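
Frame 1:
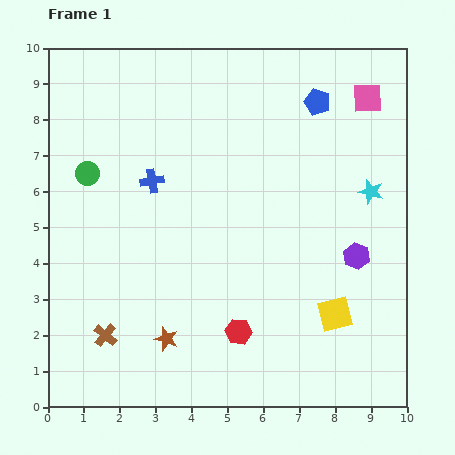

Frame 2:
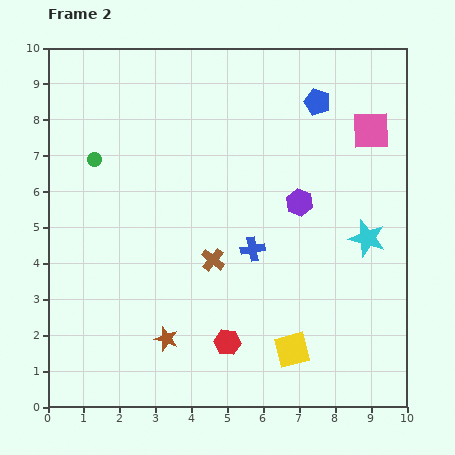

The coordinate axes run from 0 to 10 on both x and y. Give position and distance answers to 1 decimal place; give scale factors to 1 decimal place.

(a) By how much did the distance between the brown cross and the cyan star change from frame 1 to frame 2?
-4.1

Distance in frame 1: 8.4. Distance in frame 2: 4.3.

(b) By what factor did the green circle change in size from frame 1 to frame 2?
0.6×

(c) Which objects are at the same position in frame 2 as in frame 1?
the blue pentagon, the brown star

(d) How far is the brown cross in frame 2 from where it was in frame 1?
3.7

The brown cross moved from (1.6, 2.0) to (4.6, 4.1), a distance of √(3.0² + 2.1²) ≈ 3.7.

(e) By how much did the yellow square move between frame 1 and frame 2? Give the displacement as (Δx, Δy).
(-1.2, -1.0)

The yellow square was at (8.0, 2.6) in frame 1 and (6.8, 1.6) in frame 2.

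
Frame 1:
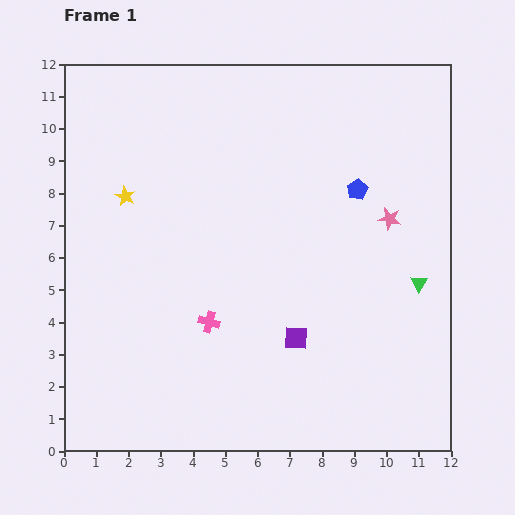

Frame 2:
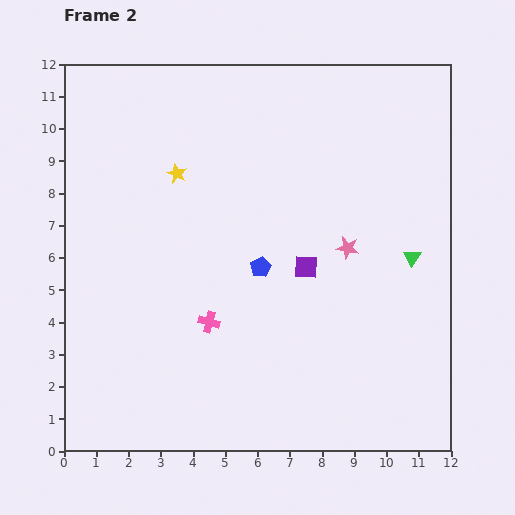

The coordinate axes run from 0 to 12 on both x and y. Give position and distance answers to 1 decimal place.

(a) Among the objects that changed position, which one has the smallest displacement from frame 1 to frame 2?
the green triangle

(moved 0.8)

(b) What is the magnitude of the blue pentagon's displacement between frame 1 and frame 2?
3.8

The blue pentagon moved from (9.1, 8.1) to (6.1, 5.7), a distance of √(3.0² + 2.4²) ≈ 3.8.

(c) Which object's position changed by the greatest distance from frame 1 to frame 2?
the blue pentagon

(moved 3.8; next 2.2)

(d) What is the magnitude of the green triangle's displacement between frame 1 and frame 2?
0.8

The green triangle moved from (11.0, 5.2) to (10.8, 6.0), a distance of √(0.2² + 0.8²) ≈ 0.8.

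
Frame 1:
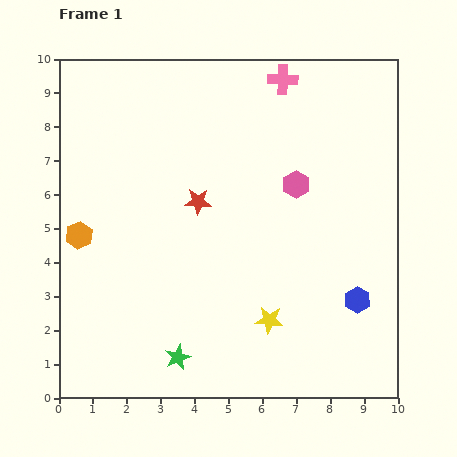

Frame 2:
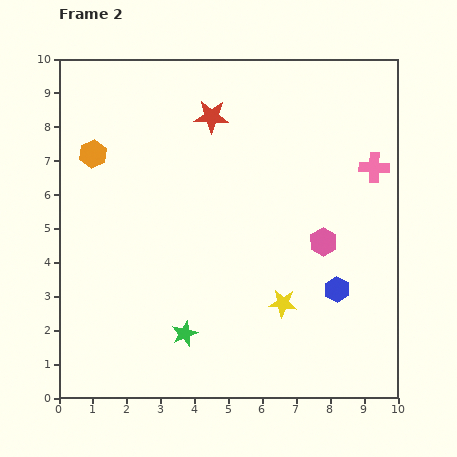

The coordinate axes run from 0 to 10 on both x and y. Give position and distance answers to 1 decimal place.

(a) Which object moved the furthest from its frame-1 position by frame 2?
the pink cross

(moved 3.7; next 2.5)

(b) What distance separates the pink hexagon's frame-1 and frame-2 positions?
1.9

The pink hexagon moved from (7.0, 6.3) to (7.8, 4.6), a distance of √(0.8² + 1.7²) ≈ 1.9.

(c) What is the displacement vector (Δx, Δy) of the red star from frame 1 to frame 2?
(0.4, 2.5)

The red star was at (4.1, 5.8) in frame 1 and (4.5, 8.3) in frame 2.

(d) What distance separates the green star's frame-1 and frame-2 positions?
0.7

The green star moved from (3.5, 1.2) to (3.7, 1.9), a distance of √(0.2² + 0.7²) ≈ 0.7.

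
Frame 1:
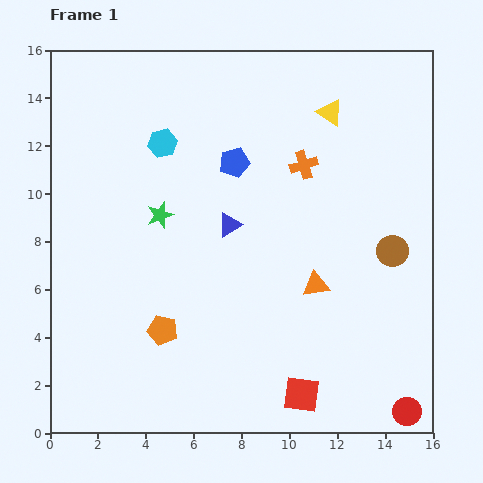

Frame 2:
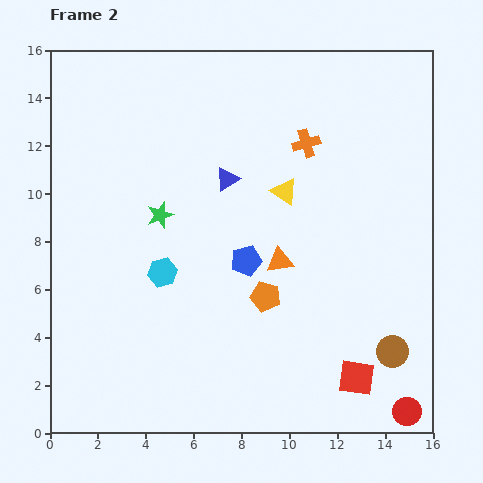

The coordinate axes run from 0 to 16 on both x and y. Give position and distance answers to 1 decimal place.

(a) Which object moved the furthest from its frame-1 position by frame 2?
the cyan hexagon

(moved 5.4; next 4.5)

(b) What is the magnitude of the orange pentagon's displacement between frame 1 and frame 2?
4.5

The orange pentagon moved from (4.7, 4.3) to (9.0, 5.7), a distance of √(4.3² + 1.4²) ≈ 4.5.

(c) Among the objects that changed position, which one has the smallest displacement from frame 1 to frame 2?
the orange cross

(moved 0.9)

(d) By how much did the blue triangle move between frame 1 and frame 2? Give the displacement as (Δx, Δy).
(-0.1, 1.9)

The blue triangle was at (7.5, 8.7) in frame 1 and (7.4, 10.6) in frame 2.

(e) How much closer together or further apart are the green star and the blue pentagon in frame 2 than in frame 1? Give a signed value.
+0.3

Distance in frame 1: 3.8. Distance in frame 2: 4.1.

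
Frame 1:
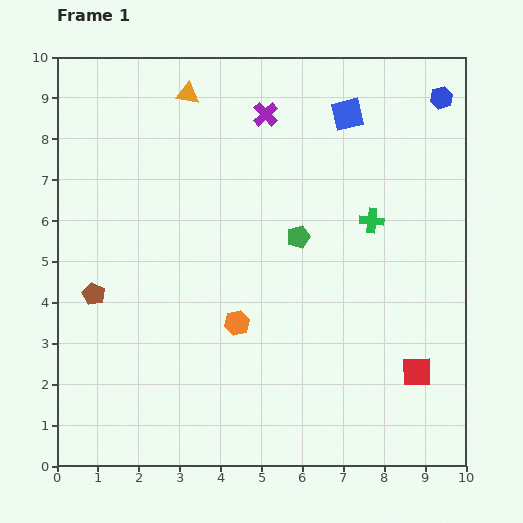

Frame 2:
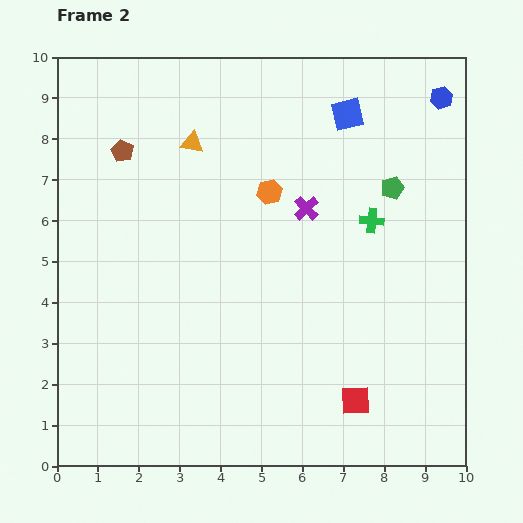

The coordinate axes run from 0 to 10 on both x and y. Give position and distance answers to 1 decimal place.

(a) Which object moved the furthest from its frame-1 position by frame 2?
the brown pentagon

(moved 3.6; next 3.3)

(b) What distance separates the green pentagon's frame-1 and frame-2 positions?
2.6

The green pentagon moved from (5.9, 5.6) to (8.2, 6.8), a distance of √(2.3² + 1.2²) ≈ 2.6.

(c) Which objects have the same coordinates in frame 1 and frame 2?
the green cross, the blue hexagon, the blue square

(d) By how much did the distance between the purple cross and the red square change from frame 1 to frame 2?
-2.4

Distance in frame 1: 7.3. Distance in frame 2: 4.9.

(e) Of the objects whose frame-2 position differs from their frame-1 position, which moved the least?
the orange triangle

(moved 1.2)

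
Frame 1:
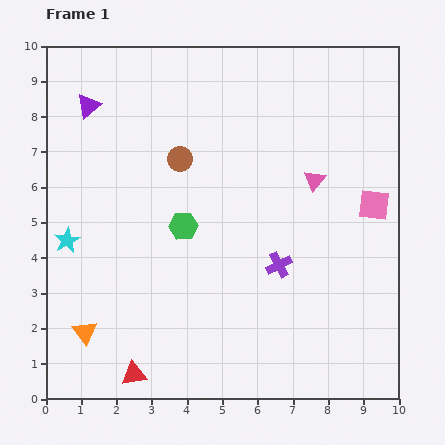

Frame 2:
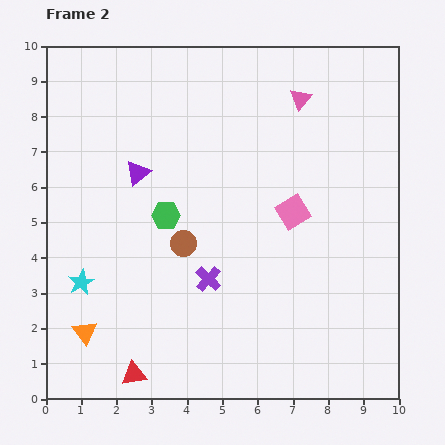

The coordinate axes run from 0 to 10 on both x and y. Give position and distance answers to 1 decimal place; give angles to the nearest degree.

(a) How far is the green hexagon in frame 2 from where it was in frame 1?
0.6

The green hexagon moved from (3.9, 4.9) to (3.4, 5.2), a distance of √(0.5² + 0.3²) ≈ 0.6.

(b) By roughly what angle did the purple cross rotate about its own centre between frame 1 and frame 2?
20° counter-clockwise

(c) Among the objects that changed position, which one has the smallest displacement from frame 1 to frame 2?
the green hexagon

(moved 0.6)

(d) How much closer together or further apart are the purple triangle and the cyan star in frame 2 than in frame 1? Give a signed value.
-0.3

Distance in frame 1: 3.8. Distance in frame 2: 3.5.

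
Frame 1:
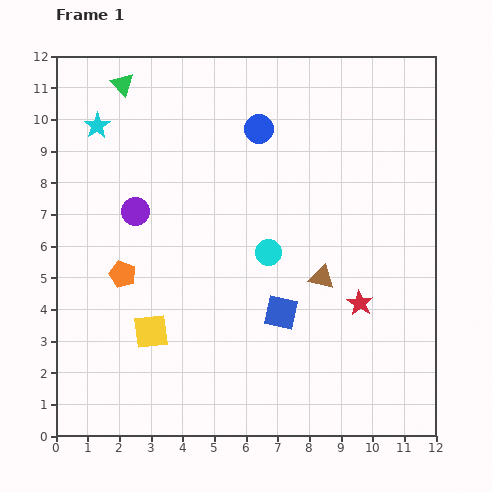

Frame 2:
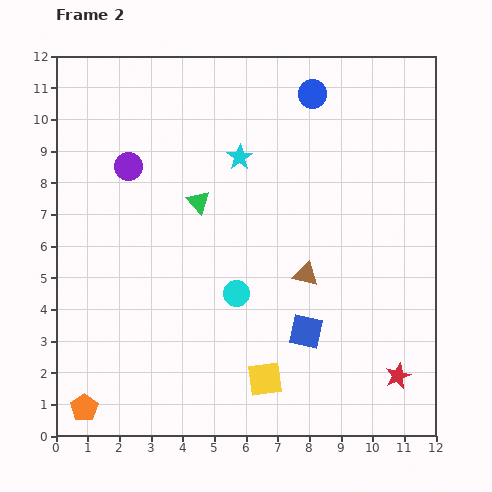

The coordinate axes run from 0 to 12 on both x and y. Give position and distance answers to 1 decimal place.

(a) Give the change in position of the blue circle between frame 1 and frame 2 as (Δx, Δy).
(1.7, 1.1)

The blue circle was at (6.4, 9.7) in frame 1 and (8.1, 10.8) in frame 2.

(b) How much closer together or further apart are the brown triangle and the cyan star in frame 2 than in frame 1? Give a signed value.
-4.3

Distance in frame 1: 8.6. Distance in frame 2: 4.3.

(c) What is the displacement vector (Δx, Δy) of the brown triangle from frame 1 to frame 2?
(-0.5, 0.1)

The brown triangle was at (8.4, 5.0) in frame 1 and (7.9, 5.1) in frame 2.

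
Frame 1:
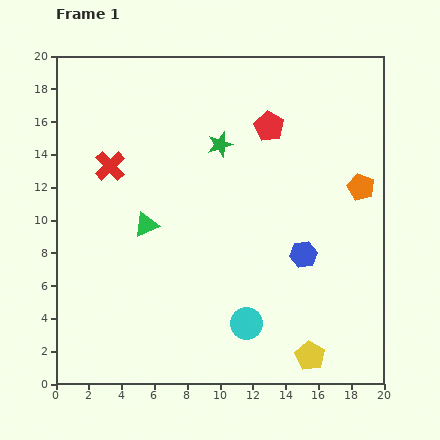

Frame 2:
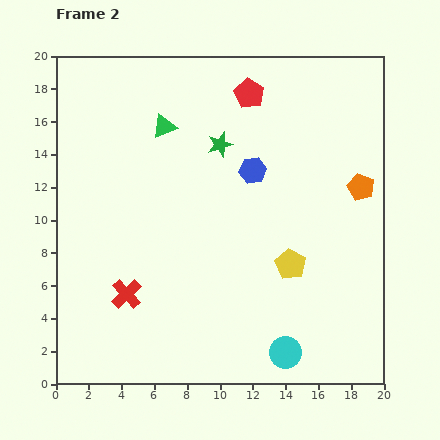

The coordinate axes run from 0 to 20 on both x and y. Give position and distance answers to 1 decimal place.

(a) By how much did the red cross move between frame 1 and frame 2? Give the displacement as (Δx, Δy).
(1.0, -7.8)

The red cross was at (3.3, 13.3) in frame 1 and (4.3, 5.5) in frame 2.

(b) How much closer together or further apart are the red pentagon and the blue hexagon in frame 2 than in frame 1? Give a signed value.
-3.4

Distance in frame 1: 8.1. Distance in frame 2: 4.7.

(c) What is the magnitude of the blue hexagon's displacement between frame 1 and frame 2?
6.0

The blue hexagon moved from (15.1, 7.9) to (12.0, 13.0), a distance of √(3.1² + 5.1²) ≈ 6.0.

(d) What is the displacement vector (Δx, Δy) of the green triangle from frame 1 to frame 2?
(1.1, 6.0)

The green triangle was at (5.5, 9.7) in frame 1 and (6.6, 15.7) in frame 2.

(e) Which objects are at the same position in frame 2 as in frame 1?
the green star, the orange pentagon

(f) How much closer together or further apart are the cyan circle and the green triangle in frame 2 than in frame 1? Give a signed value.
+7.1

Distance in frame 1: 8.6. Distance in frame 2: 15.7.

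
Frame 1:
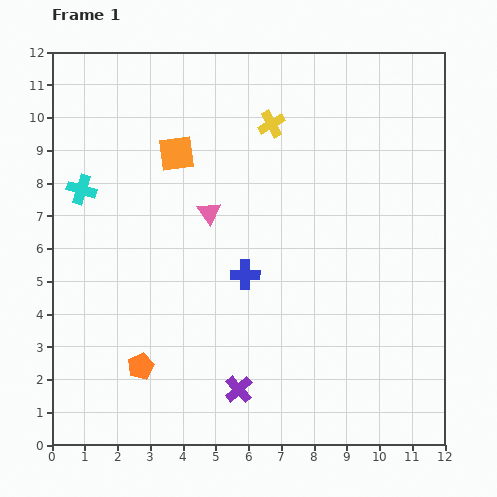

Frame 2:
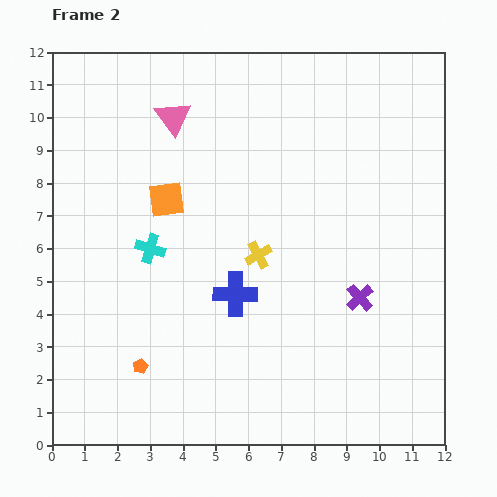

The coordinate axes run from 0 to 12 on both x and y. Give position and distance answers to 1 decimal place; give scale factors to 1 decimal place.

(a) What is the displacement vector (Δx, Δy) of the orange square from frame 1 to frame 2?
(-0.3, -1.4)

The orange square was at (3.8, 8.9) in frame 1 and (3.5, 7.5) in frame 2.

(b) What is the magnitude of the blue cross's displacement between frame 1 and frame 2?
0.7

The blue cross moved from (5.9, 5.2) to (5.6, 4.6), a distance of √(0.3² + 0.6²) ≈ 0.7.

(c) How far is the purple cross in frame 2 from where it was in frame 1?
4.6

The purple cross moved from (5.7, 1.7) to (9.4, 4.5), a distance of √(3.7² + 2.8²) ≈ 4.6.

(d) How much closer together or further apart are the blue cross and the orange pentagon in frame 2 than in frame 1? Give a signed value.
-0.7

Distance in frame 1: 4.3. Distance in frame 2: 3.6.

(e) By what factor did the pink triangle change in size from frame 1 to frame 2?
1.6×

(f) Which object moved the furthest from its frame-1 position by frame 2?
the purple cross

(moved 4.6; next 4.0)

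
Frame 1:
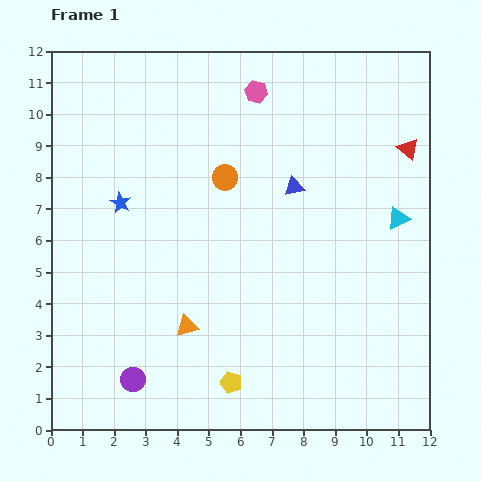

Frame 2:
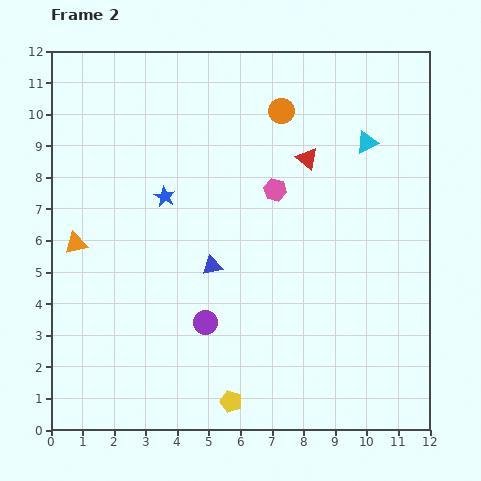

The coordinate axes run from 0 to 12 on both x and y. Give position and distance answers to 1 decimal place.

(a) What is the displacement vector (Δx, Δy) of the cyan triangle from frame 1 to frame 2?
(-1.0, 2.4)

The cyan triangle was at (11.0, 6.7) in frame 1 and (10.0, 9.1) in frame 2.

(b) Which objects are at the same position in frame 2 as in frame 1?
none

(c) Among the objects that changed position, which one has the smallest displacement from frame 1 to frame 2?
the yellow pentagon

(moved 0.6)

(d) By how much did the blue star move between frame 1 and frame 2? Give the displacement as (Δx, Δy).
(1.4, 0.2)

The blue star was at (2.2, 7.2) in frame 1 and (3.6, 7.4) in frame 2.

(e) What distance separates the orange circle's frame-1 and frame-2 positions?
2.8

The orange circle moved from (5.5, 8.0) to (7.3, 10.1), a distance of √(1.8² + 2.1²) ≈ 2.8.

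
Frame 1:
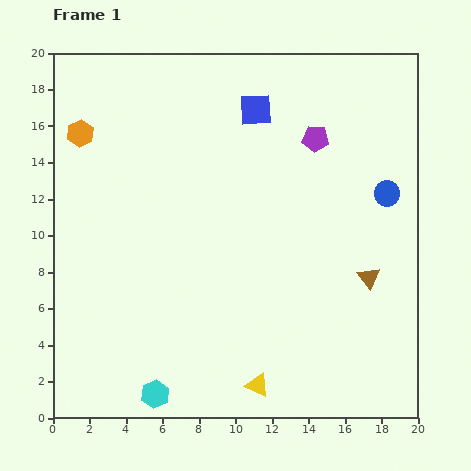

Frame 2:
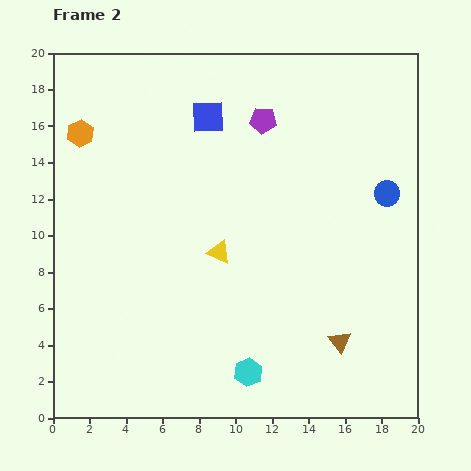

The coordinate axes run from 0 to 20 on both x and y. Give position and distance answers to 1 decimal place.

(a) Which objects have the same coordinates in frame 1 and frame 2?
the blue circle, the orange hexagon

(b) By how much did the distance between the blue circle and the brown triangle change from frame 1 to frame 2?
+3.8

Distance in frame 1: 4.7. Distance in frame 2: 8.5.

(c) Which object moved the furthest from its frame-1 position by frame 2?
the yellow triangle

(moved 7.6; next 5.2)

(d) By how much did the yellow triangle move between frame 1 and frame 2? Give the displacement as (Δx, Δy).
(-2.1, 7.3)

The yellow triangle was at (11.2, 1.8) in frame 1 and (9.1, 9.1) in frame 2.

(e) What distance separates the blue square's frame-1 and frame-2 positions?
2.6

The blue square moved from (11.1, 16.9) to (8.5, 16.5), a distance of √(2.6² + 0.4²) ≈ 2.6.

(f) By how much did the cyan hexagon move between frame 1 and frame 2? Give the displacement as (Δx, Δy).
(5.1, 1.2)

The cyan hexagon was at (5.6, 1.3) in frame 1 and (10.7, 2.5) in frame 2.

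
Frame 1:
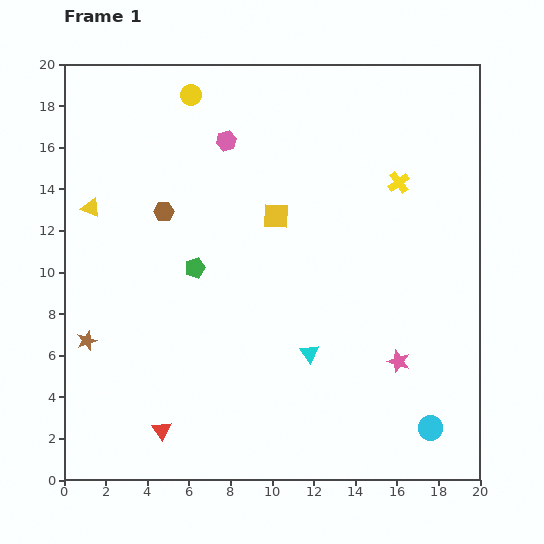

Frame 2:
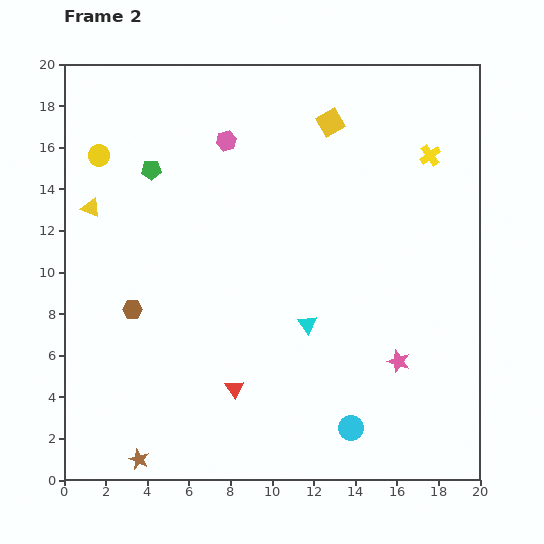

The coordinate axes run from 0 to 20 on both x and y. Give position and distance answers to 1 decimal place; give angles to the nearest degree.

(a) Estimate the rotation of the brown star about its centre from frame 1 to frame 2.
29° counter-clockwise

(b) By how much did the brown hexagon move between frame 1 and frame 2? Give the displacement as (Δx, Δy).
(-1.5, -4.7)

The brown hexagon was at (4.8, 12.9) in frame 1 and (3.3, 8.2) in frame 2.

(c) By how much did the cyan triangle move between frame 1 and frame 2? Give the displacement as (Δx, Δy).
(-0.1, 1.4)

The cyan triangle was at (11.8, 6.1) in frame 1 and (11.7, 7.5) in frame 2.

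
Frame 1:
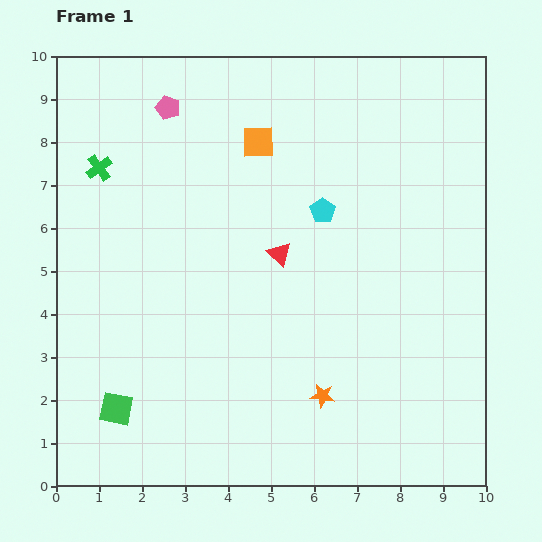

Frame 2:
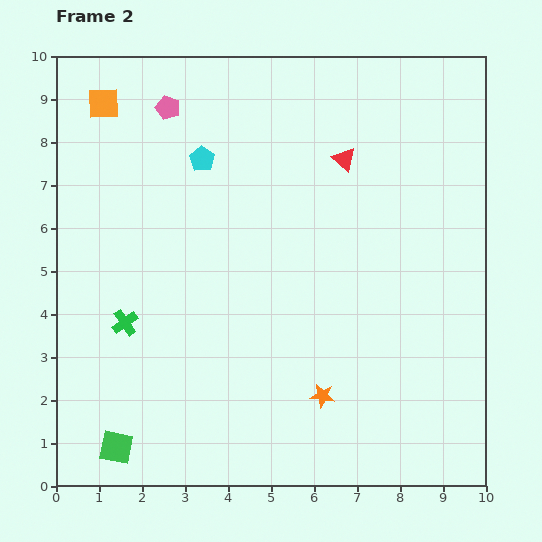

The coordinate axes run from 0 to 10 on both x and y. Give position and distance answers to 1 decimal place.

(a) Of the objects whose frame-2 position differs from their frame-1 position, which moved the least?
the green square

(moved 0.9)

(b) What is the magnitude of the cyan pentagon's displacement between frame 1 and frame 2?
3.0

The cyan pentagon moved from (6.2, 6.4) to (3.4, 7.6), a distance of √(2.8² + 1.2²) ≈ 3.0.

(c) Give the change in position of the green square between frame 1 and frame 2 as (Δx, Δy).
(0.0, -0.9)

The green square was at (1.4, 1.8) in frame 1 and (1.4, 0.9) in frame 2.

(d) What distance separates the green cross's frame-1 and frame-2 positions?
3.6

The green cross moved from (1.0, 7.4) to (1.6, 3.8), a distance of √(0.6² + 3.6²) ≈ 3.6.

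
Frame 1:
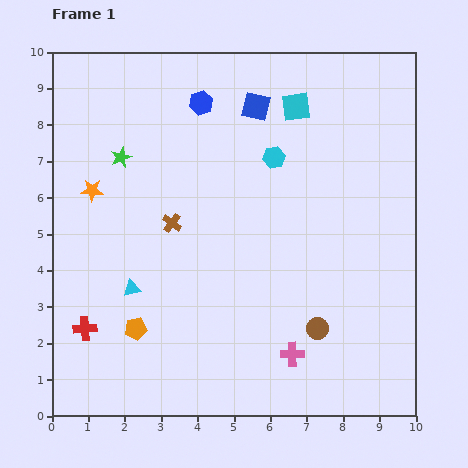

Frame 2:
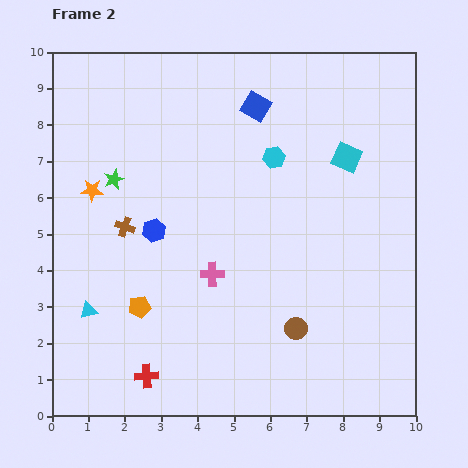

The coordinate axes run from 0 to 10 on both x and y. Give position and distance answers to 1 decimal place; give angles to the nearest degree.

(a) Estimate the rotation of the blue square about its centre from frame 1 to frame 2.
17° clockwise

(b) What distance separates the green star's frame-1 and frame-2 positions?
0.6

The green star moved from (1.9, 7.1) to (1.7, 6.5), a distance of √(0.2² + 0.6²) ≈ 0.6.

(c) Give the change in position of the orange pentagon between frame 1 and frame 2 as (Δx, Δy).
(0.1, 0.6)

The orange pentagon was at (2.3, 2.4) in frame 1 and (2.4, 3.0) in frame 2.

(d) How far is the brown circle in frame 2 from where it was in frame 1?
0.6

The brown circle moved from (7.3, 2.4) to (6.7, 2.4), a distance of √(0.6² + 0.0²) ≈ 0.6.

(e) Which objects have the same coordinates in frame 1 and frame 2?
the cyan hexagon, the blue square, the orange star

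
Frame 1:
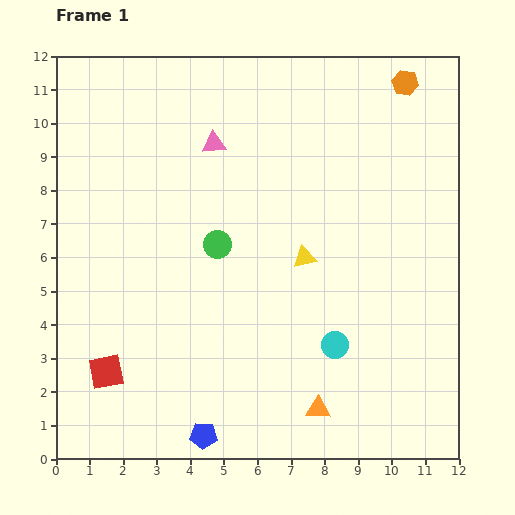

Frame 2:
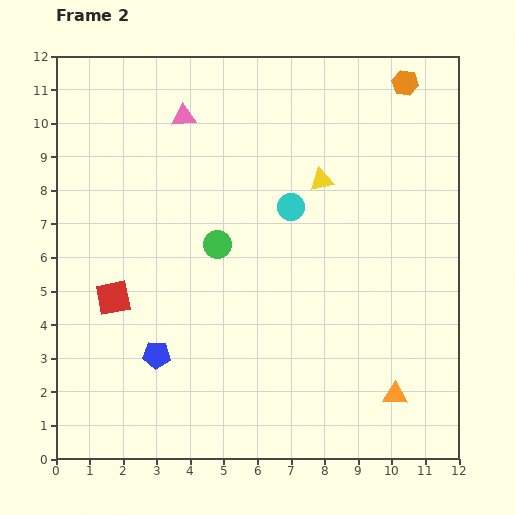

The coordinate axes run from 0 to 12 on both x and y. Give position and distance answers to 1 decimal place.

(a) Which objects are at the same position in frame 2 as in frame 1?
the green circle, the orange hexagon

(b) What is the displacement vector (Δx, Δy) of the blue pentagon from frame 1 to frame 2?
(-1.4, 2.4)

The blue pentagon was at (4.4, 0.7) in frame 1 and (3.0, 3.1) in frame 2.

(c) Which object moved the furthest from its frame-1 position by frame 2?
the cyan circle

(moved 4.3; next 2.8)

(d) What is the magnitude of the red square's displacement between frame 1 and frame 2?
2.2

The red square moved from (1.5, 2.6) to (1.7, 4.8), a distance of √(0.2² + 2.2²) ≈ 2.2.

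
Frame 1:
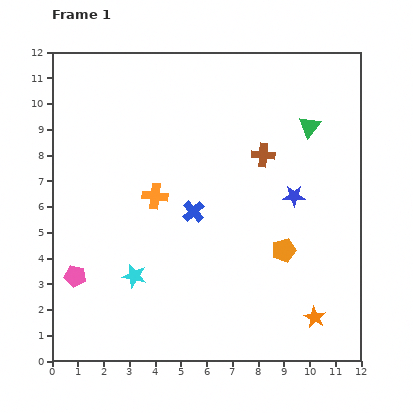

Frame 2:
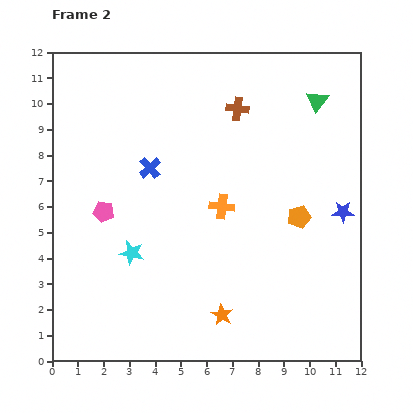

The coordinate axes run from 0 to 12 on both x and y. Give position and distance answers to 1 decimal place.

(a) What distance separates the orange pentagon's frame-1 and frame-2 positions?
1.4

The orange pentagon moved from (9.0, 4.3) to (9.6, 5.6), a distance of √(0.6² + 1.3²) ≈ 1.4.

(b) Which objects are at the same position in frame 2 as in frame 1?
none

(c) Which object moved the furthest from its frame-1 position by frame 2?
the orange star

(moved 3.6; next 2.7)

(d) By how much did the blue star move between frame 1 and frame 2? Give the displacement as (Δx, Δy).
(1.9, -0.6)

The blue star was at (9.4, 6.4) in frame 1 and (11.3, 5.8) in frame 2.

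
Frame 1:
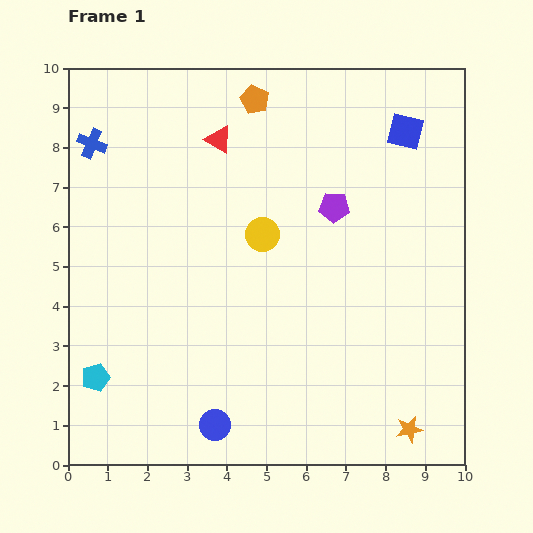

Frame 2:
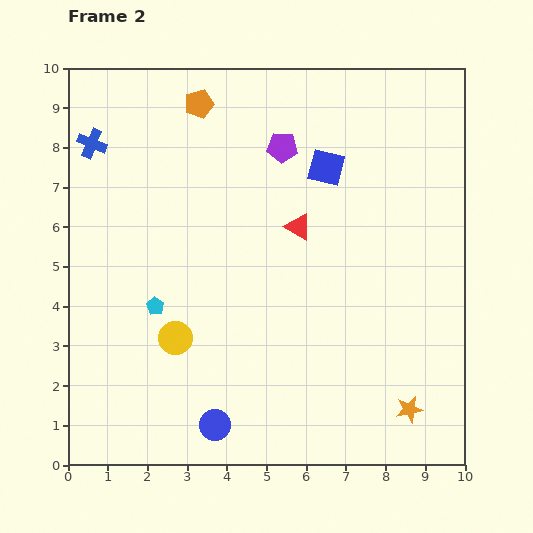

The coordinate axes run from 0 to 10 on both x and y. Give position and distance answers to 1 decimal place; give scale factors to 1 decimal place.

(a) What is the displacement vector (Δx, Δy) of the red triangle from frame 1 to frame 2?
(2.0, -2.2)

The red triangle was at (3.8, 8.2) in frame 1 and (5.8, 6.0) in frame 2.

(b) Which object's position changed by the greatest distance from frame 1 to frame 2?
the yellow circle

(moved 3.4; next 3.0)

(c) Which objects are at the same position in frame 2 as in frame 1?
the blue cross, the blue circle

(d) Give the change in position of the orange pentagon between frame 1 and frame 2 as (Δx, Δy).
(-1.4, -0.1)

The orange pentagon was at (4.7, 9.2) in frame 1 and (3.3, 9.1) in frame 2.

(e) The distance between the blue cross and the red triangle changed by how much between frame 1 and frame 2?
+2.4

Distance in frame 1: 3.2. Distance in frame 2: 5.6.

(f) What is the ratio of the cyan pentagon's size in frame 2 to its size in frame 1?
0.6×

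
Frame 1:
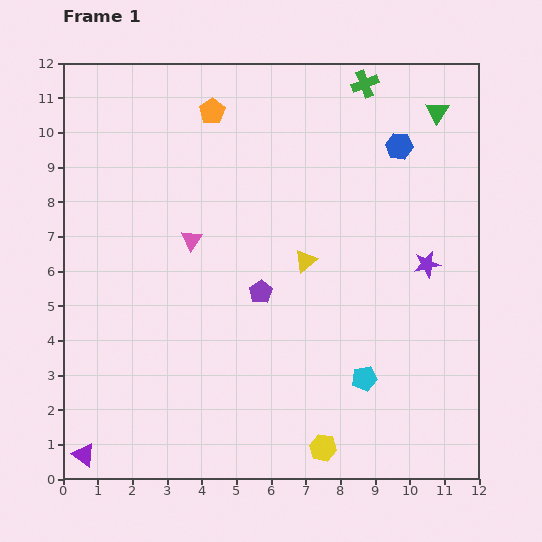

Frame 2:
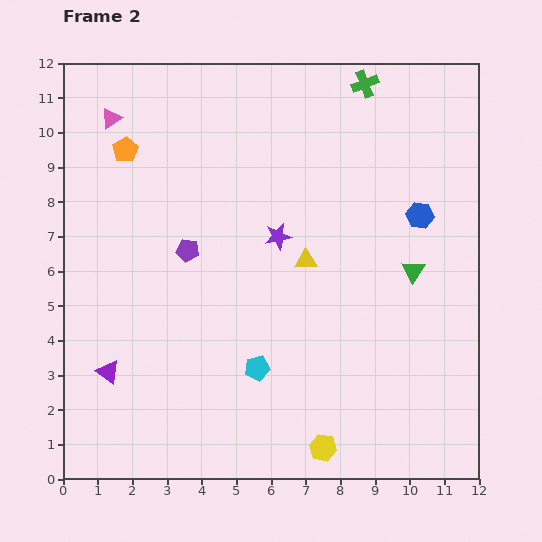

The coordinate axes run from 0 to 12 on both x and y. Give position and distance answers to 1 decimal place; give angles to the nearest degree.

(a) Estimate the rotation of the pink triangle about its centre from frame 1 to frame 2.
22° clockwise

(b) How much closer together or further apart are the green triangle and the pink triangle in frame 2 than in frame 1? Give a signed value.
+1.7

Distance in frame 1: 8.0. Distance in frame 2: 9.7.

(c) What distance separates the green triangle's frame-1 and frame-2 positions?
4.7

The green triangle moved from (10.8, 10.6) to (10.1, 6.0), a distance of √(0.7² + 4.6²) ≈ 4.7.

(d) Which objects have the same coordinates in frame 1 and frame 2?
the green cross, the yellow triangle, the yellow hexagon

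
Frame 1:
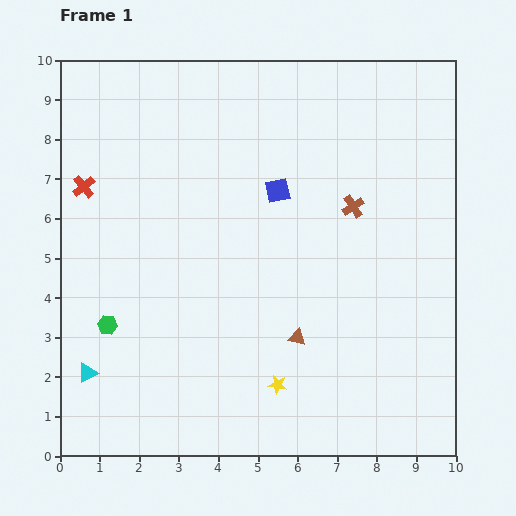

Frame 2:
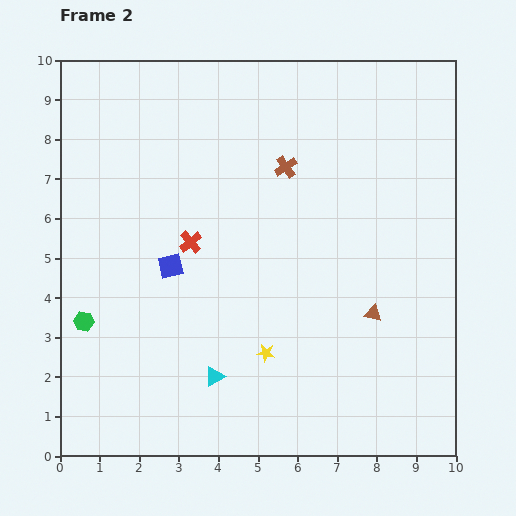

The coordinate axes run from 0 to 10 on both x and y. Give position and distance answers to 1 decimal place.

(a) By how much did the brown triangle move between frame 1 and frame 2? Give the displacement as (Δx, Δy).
(1.9, 0.6)

The brown triangle was at (6.0, 3.0) in frame 1 and (7.9, 3.6) in frame 2.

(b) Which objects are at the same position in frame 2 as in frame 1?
none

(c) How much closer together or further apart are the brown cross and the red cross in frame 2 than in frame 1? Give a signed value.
-3.7

Distance in frame 1: 6.8. Distance in frame 2: 3.1.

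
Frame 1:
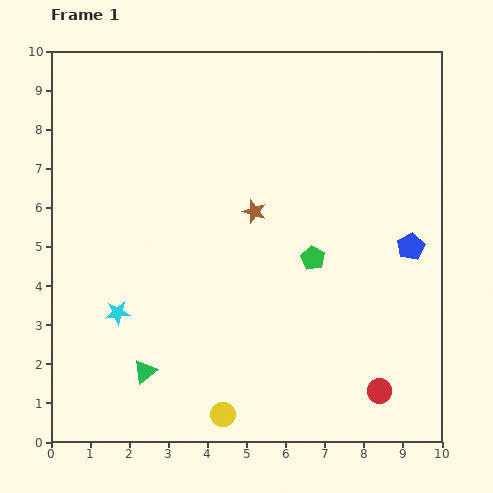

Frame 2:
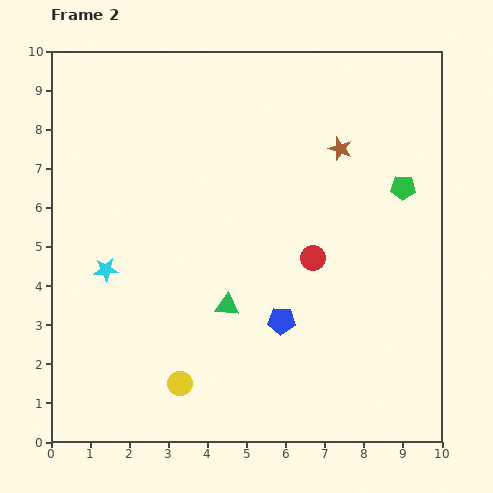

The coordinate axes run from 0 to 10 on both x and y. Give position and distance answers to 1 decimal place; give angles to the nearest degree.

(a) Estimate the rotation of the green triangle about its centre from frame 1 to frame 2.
41° clockwise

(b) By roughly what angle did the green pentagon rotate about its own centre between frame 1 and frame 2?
26° counter-clockwise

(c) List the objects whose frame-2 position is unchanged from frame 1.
none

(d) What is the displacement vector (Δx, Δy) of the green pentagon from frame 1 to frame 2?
(2.3, 1.8)

The green pentagon was at (6.7, 4.7) in frame 1 and (9.0, 6.5) in frame 2.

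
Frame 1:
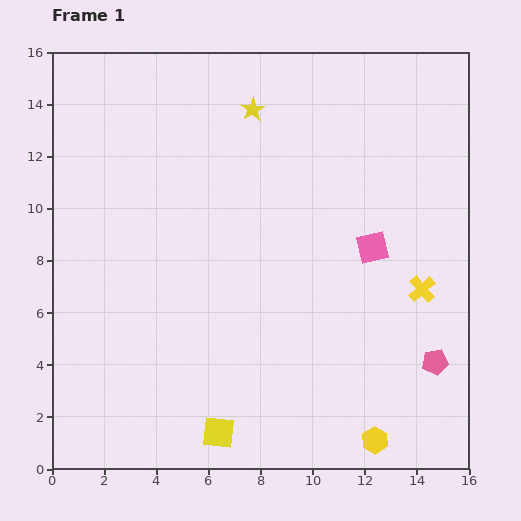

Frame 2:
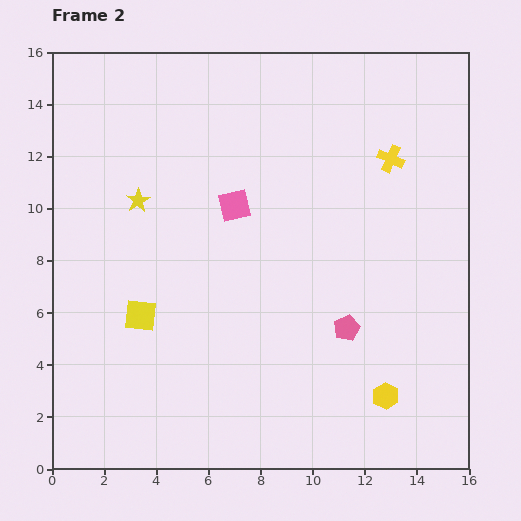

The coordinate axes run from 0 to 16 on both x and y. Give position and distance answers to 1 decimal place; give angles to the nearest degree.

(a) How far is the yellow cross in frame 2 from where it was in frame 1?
5.1

The yellow cross moved from (14.2, 6.9) to (13.0, 11.9), a distance of √(1.2² + 5.0²) ≈ 5.1.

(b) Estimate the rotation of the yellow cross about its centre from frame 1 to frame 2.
25° counter-clockwise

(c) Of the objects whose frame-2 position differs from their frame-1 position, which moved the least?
the yellow hexagon

(moved 1.7)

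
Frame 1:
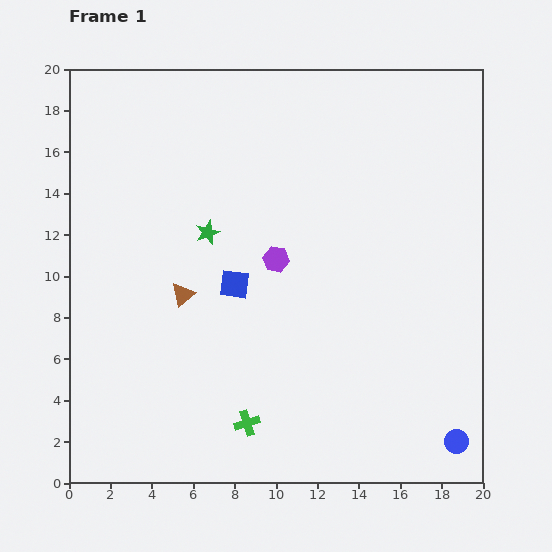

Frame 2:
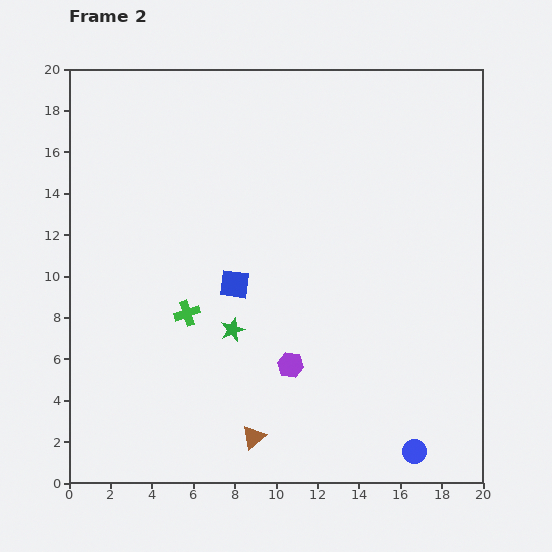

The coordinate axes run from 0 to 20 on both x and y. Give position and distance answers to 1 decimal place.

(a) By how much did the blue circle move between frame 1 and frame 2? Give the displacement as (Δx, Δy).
(-2.0, -0.5)

The blue circle was at (18.7, 2.0) in frame 1 and (16.7, 1.5) in frame 2.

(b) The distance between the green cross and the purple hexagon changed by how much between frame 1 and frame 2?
-2.4

Distance in frame 1: 8.0. Distance in frame 2: 5.6.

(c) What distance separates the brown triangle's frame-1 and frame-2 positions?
7.7

The brown triangle moved from (5.5, 9.1) to (8.9, 2.2), a distance of √(3.4² + 6.9²) ≈ 7.7.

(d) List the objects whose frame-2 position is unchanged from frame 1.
the blue square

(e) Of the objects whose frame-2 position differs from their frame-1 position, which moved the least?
the blue circle

(moved 2.1)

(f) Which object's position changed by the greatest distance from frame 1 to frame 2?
the brown triangle

(moved 7.7; next 6.0)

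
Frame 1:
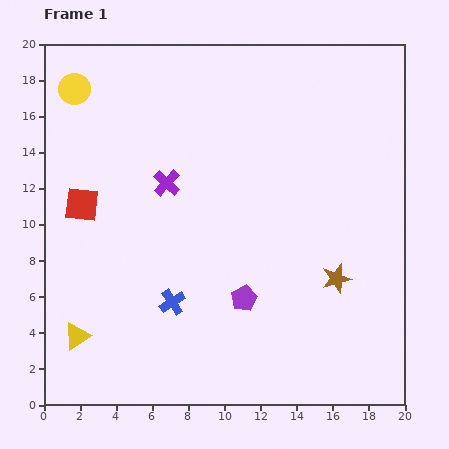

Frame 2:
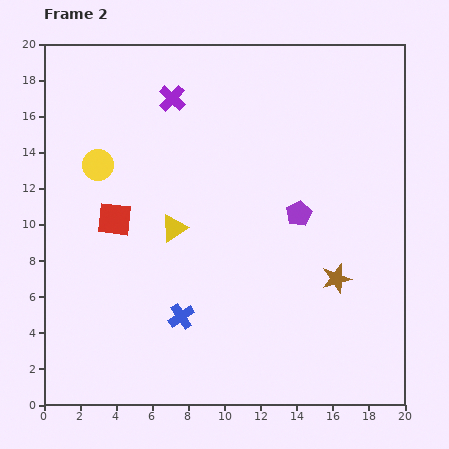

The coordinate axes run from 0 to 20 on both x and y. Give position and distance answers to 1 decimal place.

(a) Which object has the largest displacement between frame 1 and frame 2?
the yellow triangle

(moved 8.1; next 5.6)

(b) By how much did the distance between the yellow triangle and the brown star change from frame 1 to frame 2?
-5.4

Distance in frame 1: 14.8. Distance in frame 2: 9.4.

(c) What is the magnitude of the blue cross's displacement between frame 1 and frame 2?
0.9

The blue cross moved from (7.1, 5.7) to (7.6, 4.9), a distance of √(0.5² + 0.8²) ≈ 0.9.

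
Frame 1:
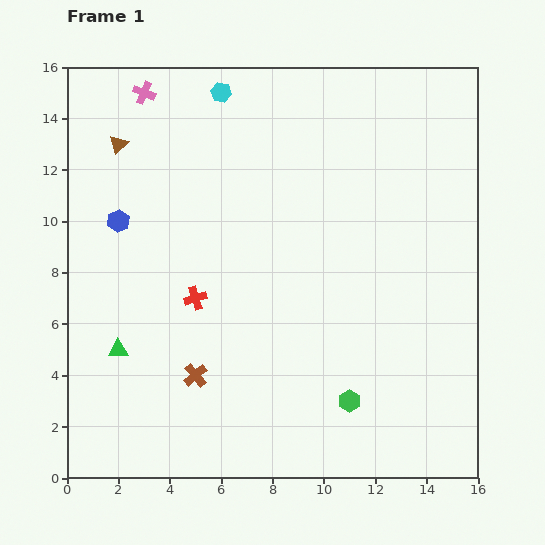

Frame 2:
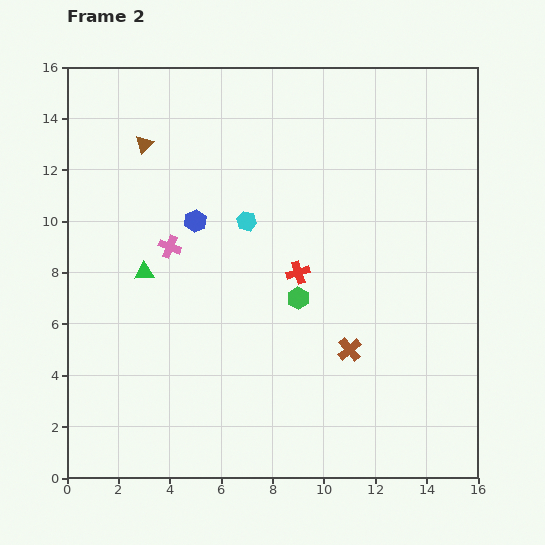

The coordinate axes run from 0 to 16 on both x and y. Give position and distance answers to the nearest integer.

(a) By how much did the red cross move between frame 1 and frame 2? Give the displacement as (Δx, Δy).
(4, 1)

The red cross was at (5, 7) in frame 1 and (9, 8) in frame 2.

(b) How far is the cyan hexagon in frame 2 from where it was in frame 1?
5

The cyan hexagon moved from (6, 15) to (7, 10), a distance of √(1² + 5²) ≈ 5.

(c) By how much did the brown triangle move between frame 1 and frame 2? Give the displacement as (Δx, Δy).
(1, 0)

The brown triangle was at (2, 13) in frame 1 and (3, 13) in frame 2.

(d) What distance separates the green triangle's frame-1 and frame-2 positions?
3

The green triangle moved from (2, 5) to (3, 8), a distance of √(1² + 3²) ≈ 3.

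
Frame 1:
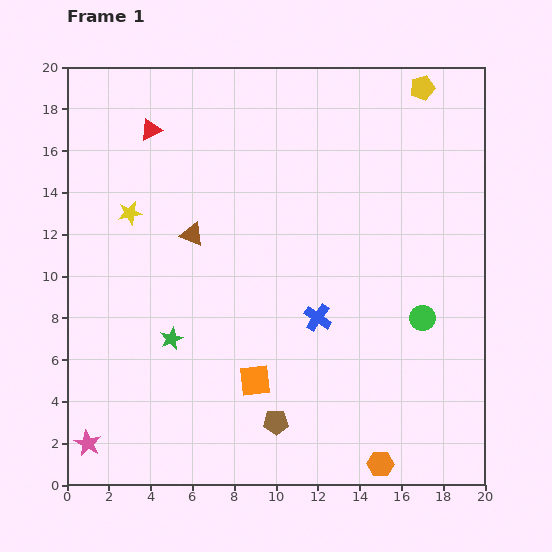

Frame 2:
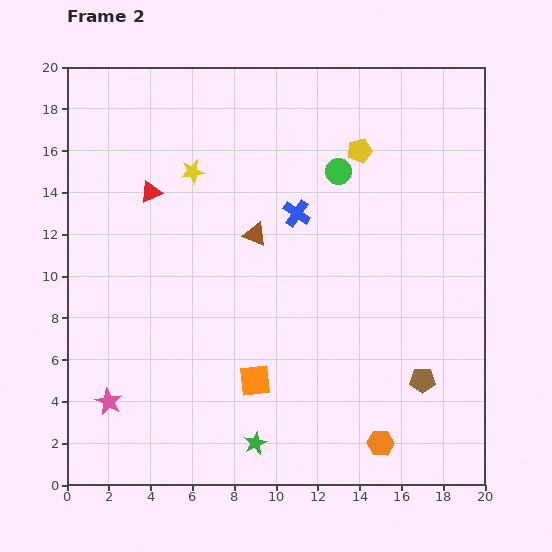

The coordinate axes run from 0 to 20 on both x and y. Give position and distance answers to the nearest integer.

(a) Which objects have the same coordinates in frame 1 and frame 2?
the orange square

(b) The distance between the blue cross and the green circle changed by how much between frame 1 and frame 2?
-2

Distance in frame 1: 5. Distance in frame 2: 3.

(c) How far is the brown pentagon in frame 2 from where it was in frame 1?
7

The brown pentagon moved from (10, 3) to (17, 5), a distance of √(7² + 2²) ≈ 7.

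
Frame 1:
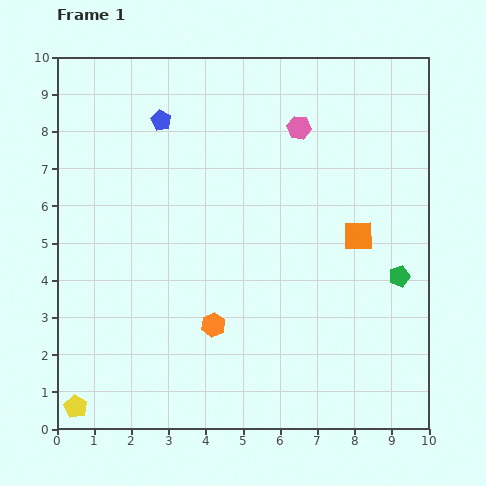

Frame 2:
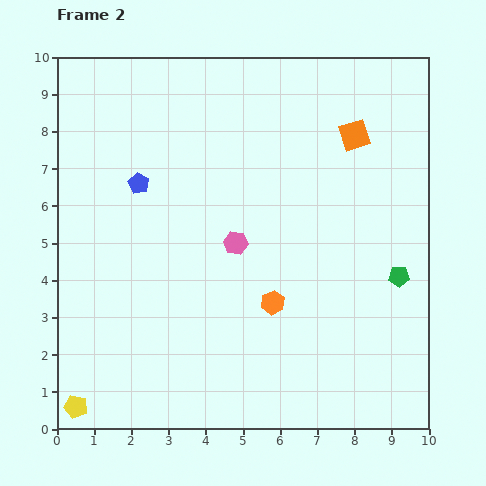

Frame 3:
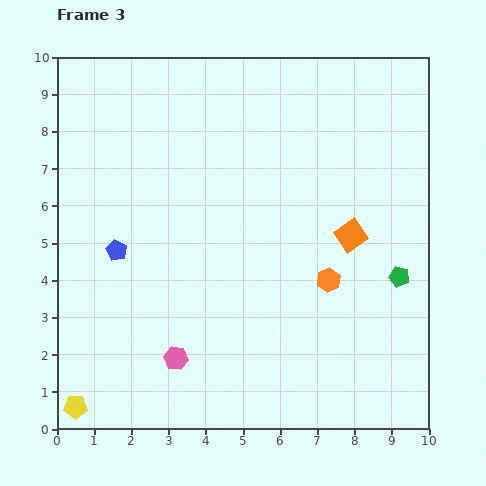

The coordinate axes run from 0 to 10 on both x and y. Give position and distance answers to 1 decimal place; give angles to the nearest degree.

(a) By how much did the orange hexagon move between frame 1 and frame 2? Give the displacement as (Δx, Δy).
(1.6, 0.6)

The orange hexagon was at (4.2, 2.8) in frame 1 and (5.8, 3.4) in frame 2.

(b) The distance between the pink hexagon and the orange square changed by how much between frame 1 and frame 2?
+1.0

Distance in frame 1: 3.3. Distance in frame 2: 4.3.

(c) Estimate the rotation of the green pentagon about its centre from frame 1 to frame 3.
31° clockwise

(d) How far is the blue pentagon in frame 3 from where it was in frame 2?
1.9

The blue pentagon moved from (2.2, 6.6) to (1.6, 4.8), a distance of √(0.6² + 1.8²) ≈ 1.9.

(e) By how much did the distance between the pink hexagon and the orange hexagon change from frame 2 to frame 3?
+2.7

Distance in frame 2: 1.9. Distance in frame 3: 4.6.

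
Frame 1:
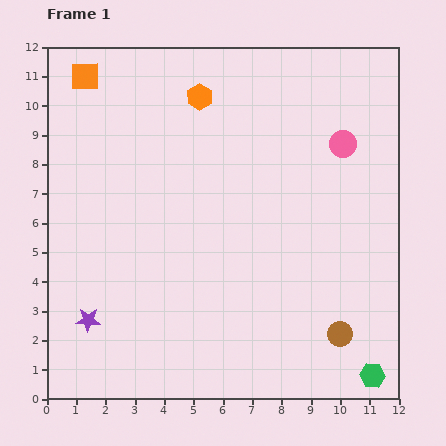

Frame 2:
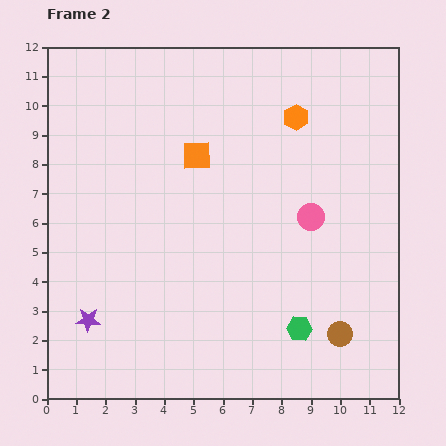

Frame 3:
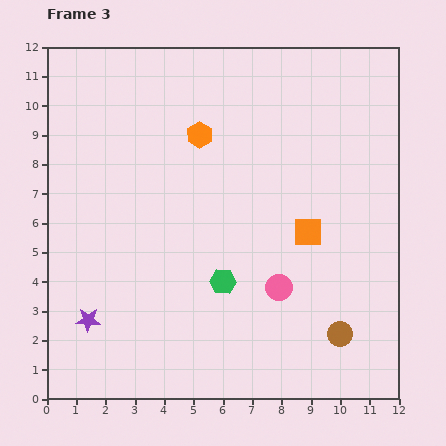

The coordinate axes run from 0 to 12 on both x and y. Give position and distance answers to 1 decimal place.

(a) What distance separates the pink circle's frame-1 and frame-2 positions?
2.7

The pink circle moved from (10.1, 8.7) to (9.0, 6.2), a distance of √(1.1² + 2.5²) ≈ 2.7.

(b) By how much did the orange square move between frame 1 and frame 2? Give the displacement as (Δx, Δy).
(3.8, -2.7)

The orange square was at (1.3, 11.0) in frame 1 and (5.1, 8.3) in frame 2.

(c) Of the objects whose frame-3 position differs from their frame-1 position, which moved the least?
the orange hexagon

(moved 1.3)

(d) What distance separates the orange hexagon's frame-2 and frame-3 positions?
3.4

The orange hexagon moved from (8.5, 9.6) to (5.2, 9.0), a distance of √(3.3² + 0.6²) ≈ 3.4.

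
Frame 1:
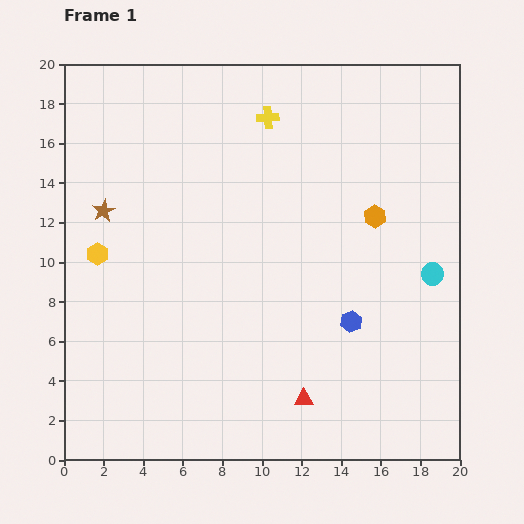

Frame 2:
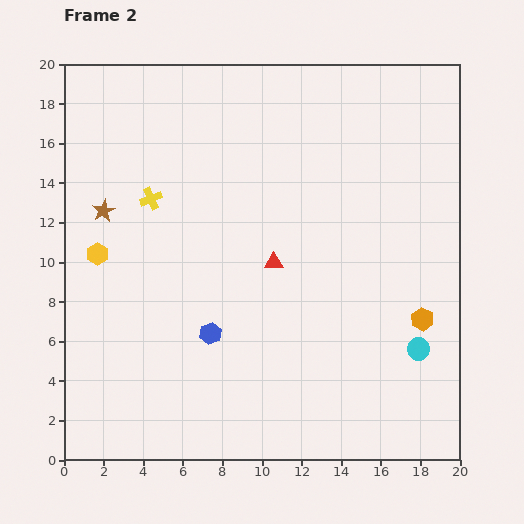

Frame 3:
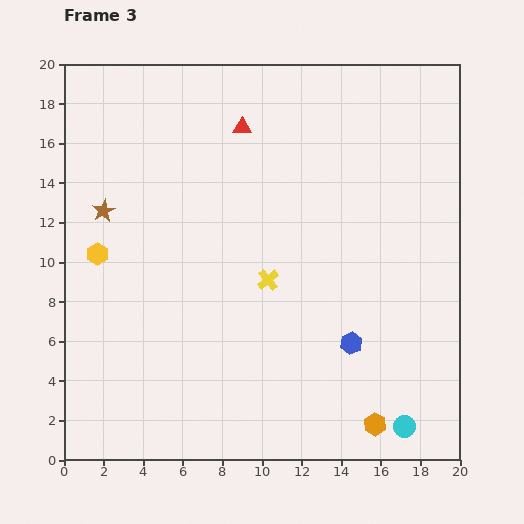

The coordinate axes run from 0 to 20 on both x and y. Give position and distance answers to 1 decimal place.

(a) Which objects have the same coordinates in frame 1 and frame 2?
the brown star, the yellow hexagon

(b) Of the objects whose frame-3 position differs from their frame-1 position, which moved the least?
the blue hexagon

(moved 1.1)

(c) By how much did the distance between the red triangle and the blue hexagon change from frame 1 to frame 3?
+7.6

Distance in frame 1: 4.6. Distance in frame 3: 12.2.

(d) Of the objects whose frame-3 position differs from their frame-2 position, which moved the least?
the cyan circle

(moved 4.0)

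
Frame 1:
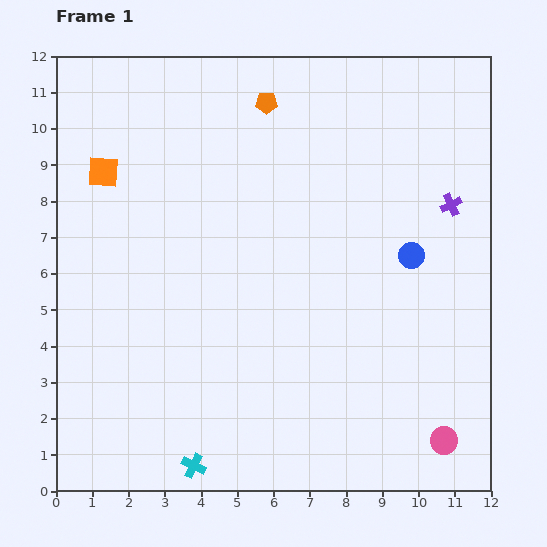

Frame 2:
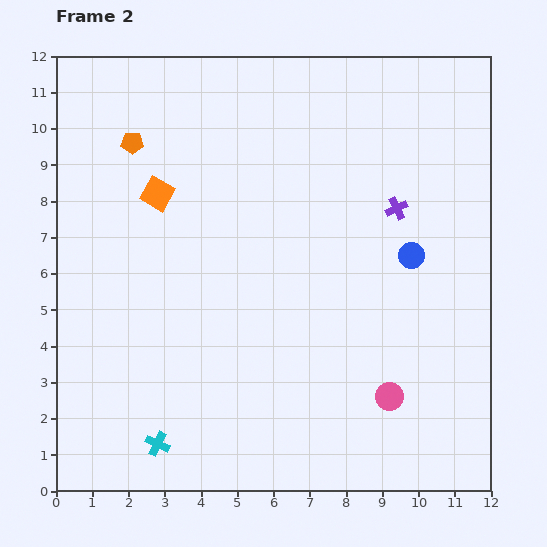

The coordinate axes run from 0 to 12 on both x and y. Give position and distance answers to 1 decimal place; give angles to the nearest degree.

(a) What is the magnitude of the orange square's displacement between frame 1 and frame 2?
1.6

The orange square moved from (1.3, 8.8) to (2.8, 8.2), a distance of √(1.5² + 0.6²) ≈ 1.6.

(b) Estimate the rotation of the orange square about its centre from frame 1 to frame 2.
27° clockwise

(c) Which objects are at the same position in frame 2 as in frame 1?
the blue circle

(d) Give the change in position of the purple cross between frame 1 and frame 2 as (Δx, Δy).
(-1.5, -0.1)

The purple cross was at (10.9, 7.9) in frame 1 and (9.4, 7.8) in frame 2.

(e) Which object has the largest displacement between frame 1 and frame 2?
the orange pentagon

(moved 3.9; next 1.9)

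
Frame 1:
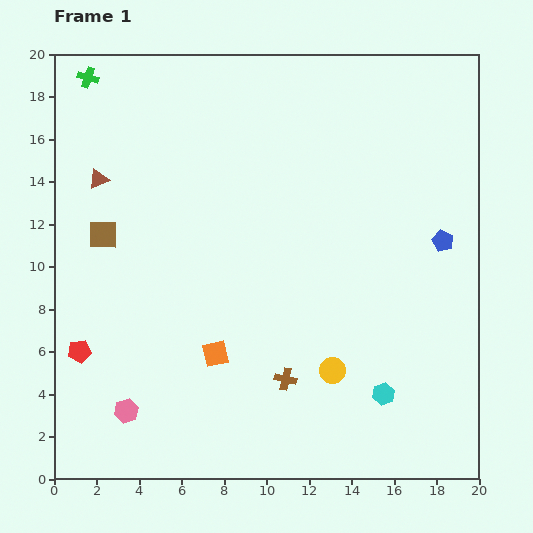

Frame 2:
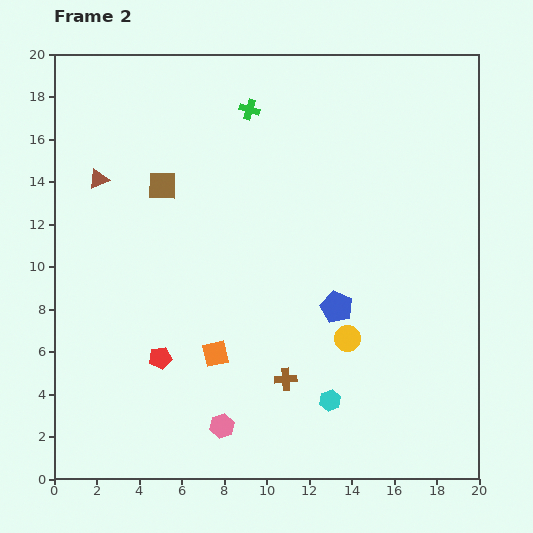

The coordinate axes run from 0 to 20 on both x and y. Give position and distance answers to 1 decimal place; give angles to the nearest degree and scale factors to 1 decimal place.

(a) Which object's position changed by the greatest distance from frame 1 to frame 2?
the green cross

(moved 7.7; next 5.9)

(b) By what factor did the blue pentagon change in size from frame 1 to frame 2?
1.5×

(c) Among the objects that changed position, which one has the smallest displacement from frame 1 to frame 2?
the yellow circle

(moved 1.7)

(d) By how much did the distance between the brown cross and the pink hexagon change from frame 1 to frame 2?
-3.9

Distance in frame 1: 7.6. Distance in frame 2: 3.7.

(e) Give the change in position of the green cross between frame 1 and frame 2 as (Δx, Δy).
(7.6, -1.5)

The green cross was at (1.6, 18.9) in frame 1 and (9.2, 17.4) in frame 2.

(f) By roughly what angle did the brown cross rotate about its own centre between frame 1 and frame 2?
16° counter-clockwise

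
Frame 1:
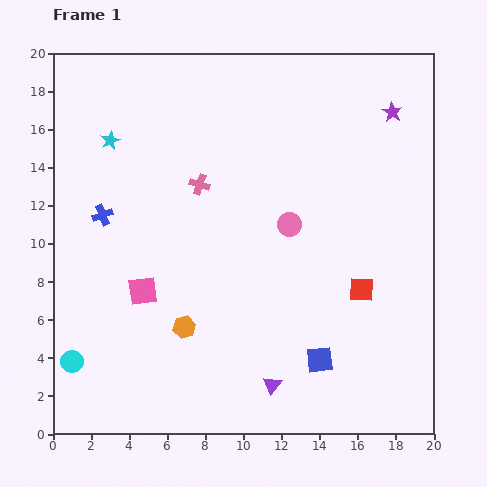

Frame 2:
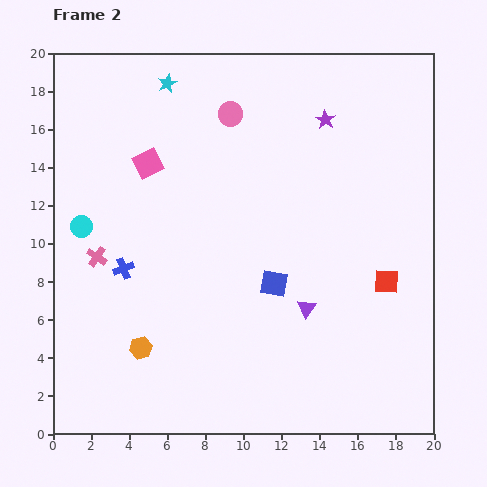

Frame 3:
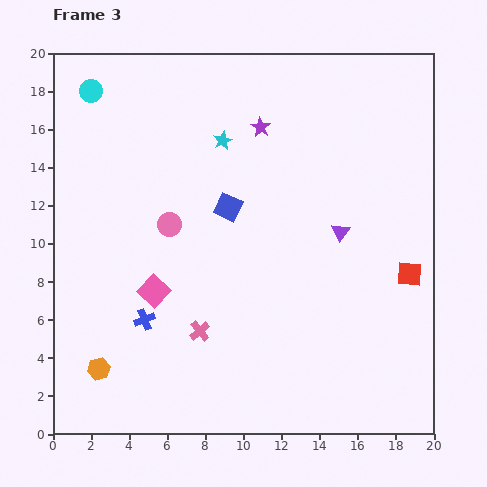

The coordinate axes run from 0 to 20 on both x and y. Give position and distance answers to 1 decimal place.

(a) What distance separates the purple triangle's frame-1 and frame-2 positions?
4.4

The purple triangle moved from (11.5, 2.6) to (13.3, 6.6), a distance of √(1.8² + 4.0²) ≈ 4.4.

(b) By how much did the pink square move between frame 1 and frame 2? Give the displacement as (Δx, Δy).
(0.3, 6.7)

The pink square was at (4.7, 7.5) in frame 1 and (5.0, 14.2) in frame 2.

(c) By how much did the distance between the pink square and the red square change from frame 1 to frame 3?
+1.9

Distance in frame 1: 11.5. Distance in frame 3: 13.4.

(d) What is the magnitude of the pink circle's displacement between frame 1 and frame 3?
6.3

The pink circle moved from (12.4, 11.0) to (6.1, 11.0), a distance of √(6.3² + 0.0²) ≈ 6.3.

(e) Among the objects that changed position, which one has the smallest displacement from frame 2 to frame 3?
the red square

(moved 1.3)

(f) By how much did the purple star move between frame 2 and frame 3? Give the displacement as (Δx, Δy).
(-3.4, -0.4)

The purple star was at (14.3, 16.5) in frame 2 and (10.9, 16.1) in frame 3.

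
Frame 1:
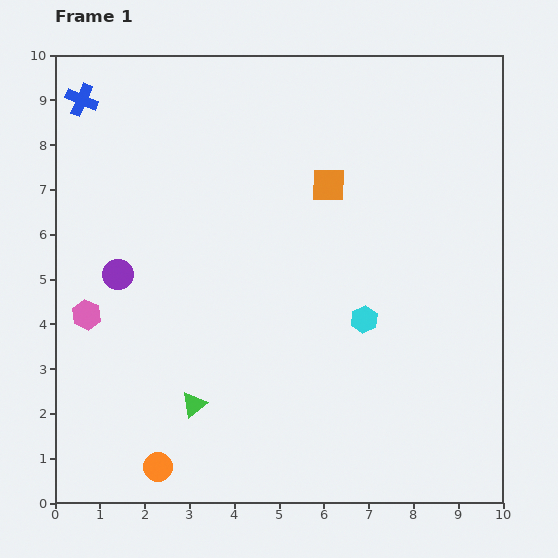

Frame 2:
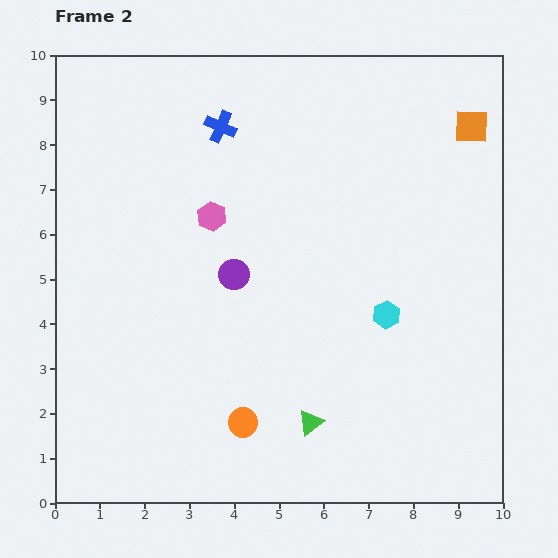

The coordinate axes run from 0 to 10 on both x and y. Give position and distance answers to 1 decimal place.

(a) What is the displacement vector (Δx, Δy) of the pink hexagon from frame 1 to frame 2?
(2.8, 2.2)

The pink hexagon was at (0.7, 4.2) in frame 1 and (3.5, 6.4) in frame 2.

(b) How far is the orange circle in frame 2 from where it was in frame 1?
2.1

The orange circle moved from (2.3, 0.8) to (4.2, 1.8), a distance of √(1.9² + 1.0²) ≈ 2.1.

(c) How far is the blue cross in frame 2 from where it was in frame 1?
3.2

The blue cross moved from (0.6, 9.0) to (3.7, 8.4), a distance of √(3.1² + 0.6²) ≈ 3.2.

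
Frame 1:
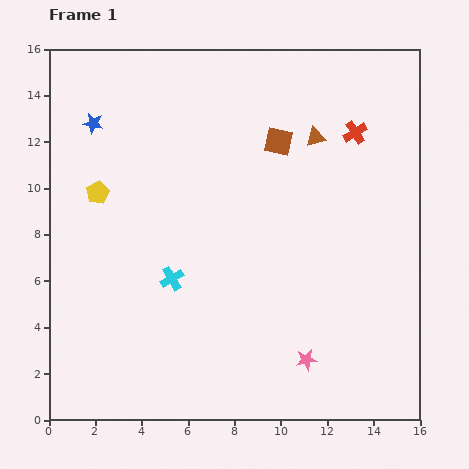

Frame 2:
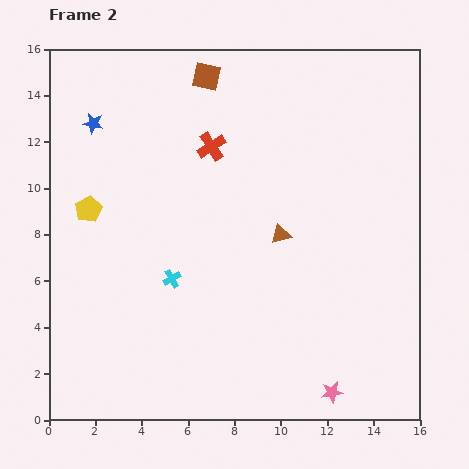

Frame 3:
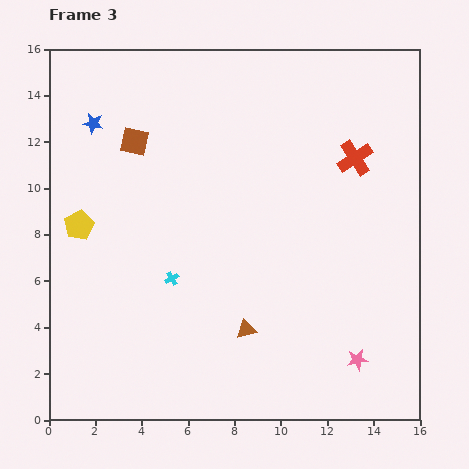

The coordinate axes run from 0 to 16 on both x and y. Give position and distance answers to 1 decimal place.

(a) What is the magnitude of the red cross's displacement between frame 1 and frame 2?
6.2

The red cross moved from (13.2, 12.4) to (7.0, 11.8), a distance of √(6.2² + 0.6²) ≈ 6.2.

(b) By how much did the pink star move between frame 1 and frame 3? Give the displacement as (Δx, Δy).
(2.2, 0.0)

The pink star was at (11.1, 2.6) in frame 1 and (13.3, 2.6) in frame 3.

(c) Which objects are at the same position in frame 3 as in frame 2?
the blue star, the cyan cross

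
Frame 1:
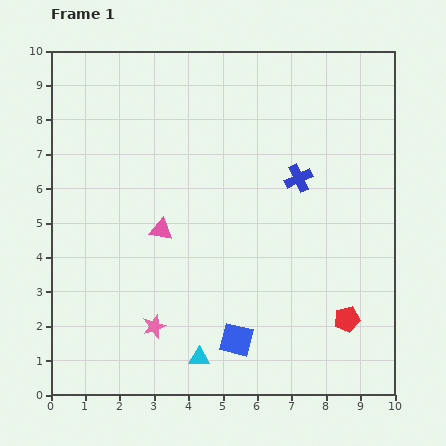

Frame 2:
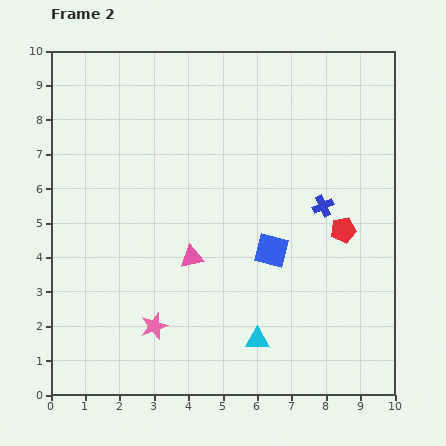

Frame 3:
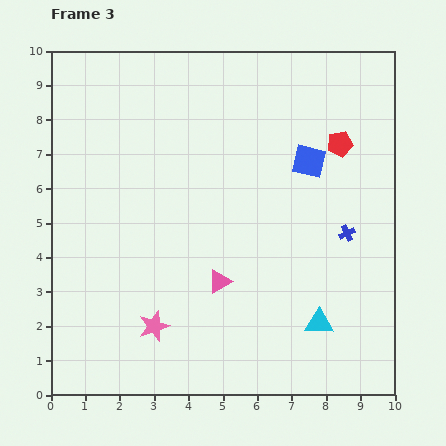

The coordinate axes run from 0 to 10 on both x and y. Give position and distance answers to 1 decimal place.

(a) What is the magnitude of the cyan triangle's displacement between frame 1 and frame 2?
1.8

The cyan triangle moved from (4.3, 1.1) to (6.0, 1.6), a distance of √(1.7² + 0.5²) ≈ 1.8.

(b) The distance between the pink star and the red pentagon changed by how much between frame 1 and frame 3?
+2.0

Distance in frame 1: 5.6. Distance in frame 3: 7.6.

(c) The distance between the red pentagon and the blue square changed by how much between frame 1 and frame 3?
-2.3

Distance in frame 1: 3.3. Distance in frame 3: 1.0.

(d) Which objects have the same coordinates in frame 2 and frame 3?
the pink star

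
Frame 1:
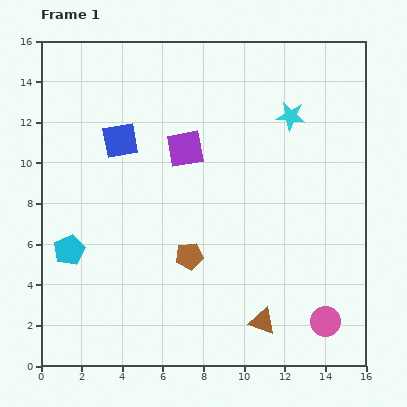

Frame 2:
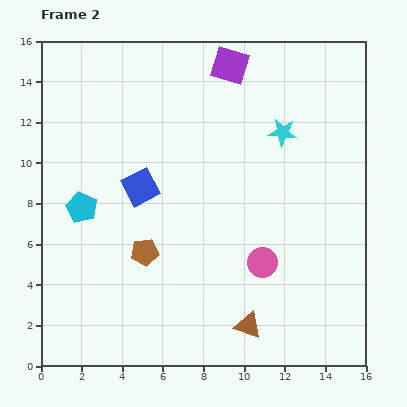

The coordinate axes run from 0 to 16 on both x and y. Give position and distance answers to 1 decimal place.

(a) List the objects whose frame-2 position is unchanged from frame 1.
none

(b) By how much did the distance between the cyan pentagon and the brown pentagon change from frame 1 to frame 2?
-2.1

Distance in frame 1: 5.9. Distance in frame 2: 3.8.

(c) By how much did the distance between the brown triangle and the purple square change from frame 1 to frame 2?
+3.5

Distance in frame 1: 9.3. Distance in frame 2: 12.8.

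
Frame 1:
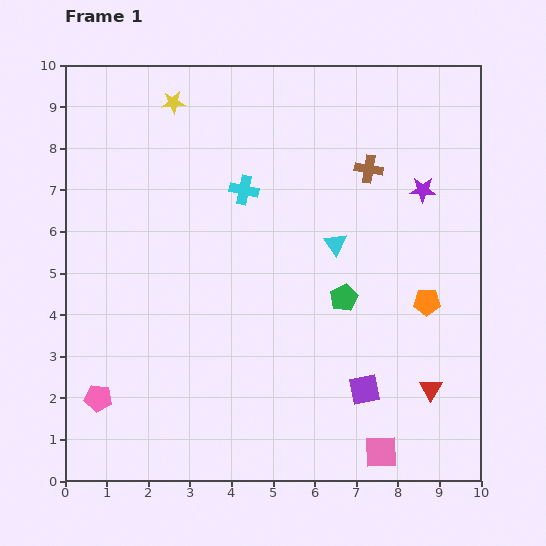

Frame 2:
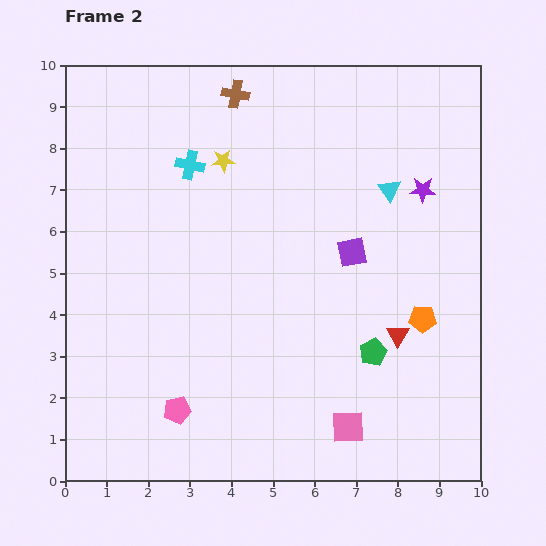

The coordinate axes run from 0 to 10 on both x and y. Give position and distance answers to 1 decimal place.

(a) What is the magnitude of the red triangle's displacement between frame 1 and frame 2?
1.5

The red triangle moved from (8.8, 2.2) to (8.0, 3.5), a distance of √(0.8² + 1.3²) ≈ 1.5.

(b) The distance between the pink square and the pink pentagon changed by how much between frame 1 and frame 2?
-2.8

Distance in frame 1: 6.9. Distance in frame 2: 4.1.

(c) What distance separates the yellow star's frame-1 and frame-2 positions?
1.8

The yellow star moved from (2.6, 9.1) to (3.8, 7.7), a distance of √(1.2² + 1.4²) ≈ 1.8.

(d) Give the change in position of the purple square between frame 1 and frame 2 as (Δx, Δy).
(-0.3, 3.3)

The purple square was at (7.2, 2.2) in frame 1 and (6.9, 5.5) in frame 2.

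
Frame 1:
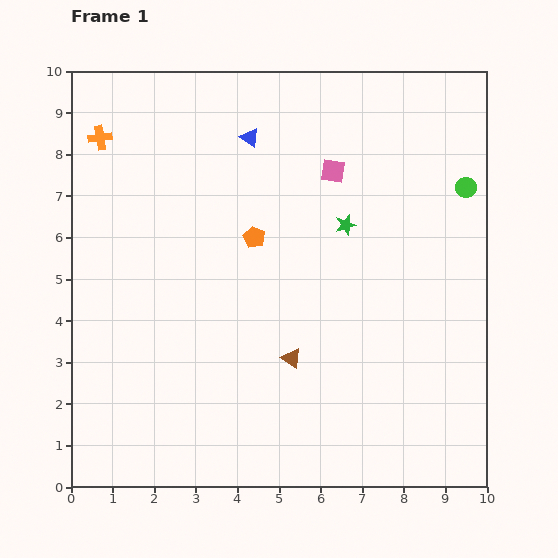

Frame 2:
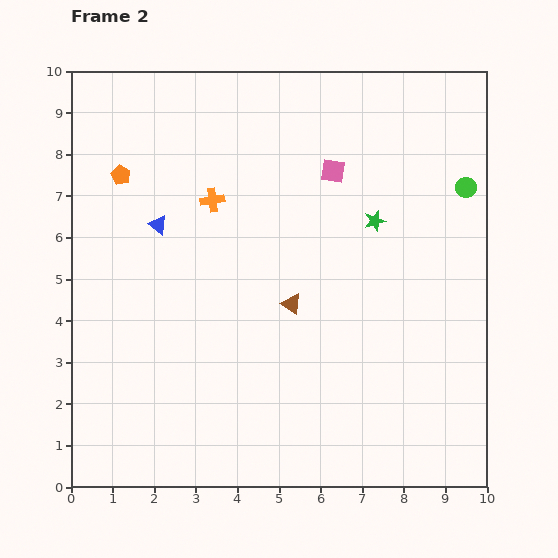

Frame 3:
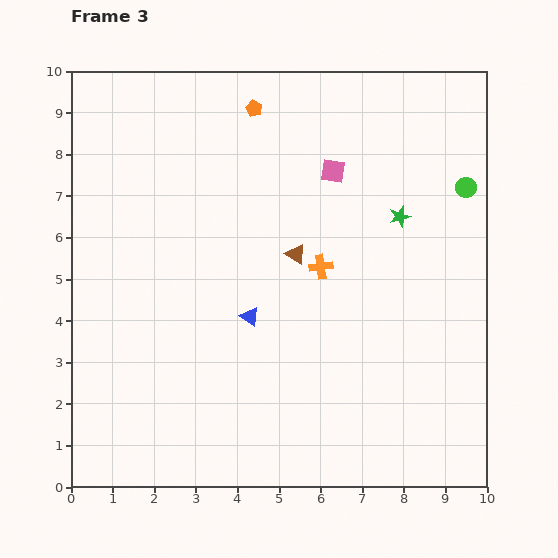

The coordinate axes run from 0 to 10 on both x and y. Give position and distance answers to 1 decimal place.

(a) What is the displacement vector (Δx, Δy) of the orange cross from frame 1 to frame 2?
(2.7, -1.5)

The orange cross was at (0.7, 8.4) in frame 1 and (3.4, 6.9) in frame 2.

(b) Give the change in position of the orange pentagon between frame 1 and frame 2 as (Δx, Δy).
(-3.2, 1.5)

The orange pentagon was at (4.4, 6.0) in frame 1 and (1.2, 7.5) in frame 2.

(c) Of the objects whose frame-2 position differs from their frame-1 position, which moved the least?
the green star

(moved 0.7)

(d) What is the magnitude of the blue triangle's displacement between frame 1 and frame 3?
4.3

The blue triangle moved from (4.3, 8.4) to (4.3, 4.1), a distance of √(0.0² + 4.3²) ≈ 4.3.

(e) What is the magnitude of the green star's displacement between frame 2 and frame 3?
0.6

The green star moved from (7.3, 6.4) to (7.9, 6.5), a distance of √(0.6² + 0.1²) ≈ 0.6.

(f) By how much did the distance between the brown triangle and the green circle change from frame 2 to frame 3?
-0.6

Distance in frame 2: 5.0. Distance in frame 3: 4.4.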